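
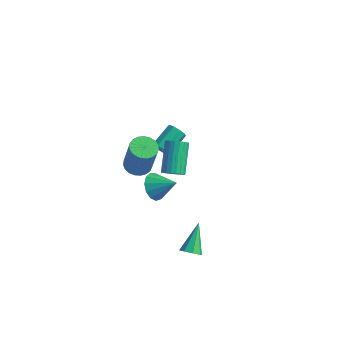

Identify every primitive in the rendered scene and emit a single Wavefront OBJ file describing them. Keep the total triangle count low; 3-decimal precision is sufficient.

v 1.509 -2.06 -3.751
v 1.802 -2.33 -3.33
v 1.171 -0.74 -2.669
v 2.061 -2.064 -3.574
v 1.996 -1.796 -3.922
v 1.645 -1.682 -4.169
v 1.215 -1.79 -4.172
v 0.956 -2.056 -3.928
v 1.021 -2.324 -3.58
v 1.372 -2.438 -3.333
v -2.542 1.63 -0.797
v -2.233 1.407 -0.4
v -2.069 2.686 0.193
v -2.378 2.91 -0.203
v -2.016 1.513 -0.689
v -1.852 2.792 -0.095
v -2.045 1.673 -1.027
v -1.88 2.953 -0.434
v -2.306 1.814 -1.258
v -2.142 3.094 -0.665
v -2.678 1.869 -1.273
v -2.514 3.148 -0.68
v -2.986 1.812 -1.066
v -2.822 3.091 -0.472
v -3.087 1.67 -0.732
v -2.923 2.949 -0.138
v -2.932 1.509 -0.429
v -2.768 2.789 0.165
v -2.595 1.405 -0.298
v -2.431 2.685 0.296
v -2.944 0.093 -0.899
v -2.437 -0.416 -1.075
v -1.929 -0.583 0.862
v -2.436 -0.073 1.039
v -2.275 -0.155 -1.095
v -1.767 -0.322 0.842
v -2.229 0.149 -1.081
v -1.721 -0.018 0.856
v -2.306 0.443 -1.036
v -1.798 0.276 0.902
v -2.494 0.677 -0.967
v -1.986 0.51 0.971
v -2.759 0.81 -0.886
v -2.251 0.643 1.052
v -3.057 0.819 -0.807
v -2.549 0.652 1.131
v -3.335 0.702 -0.744
v -2.827 0.536 1.194
v -3.545 0.481 -0.708
v -3.037 0.314 1.23
v -3.651 0.192 -0.705
v -3.143 0.026 1.233
v -3.635 -0.114 -0.735
v -3.127 -0.28 1.202
v -3.5 -0.384 -0.794
v -2.992 -0.55 1.144
v -3.268 -0.571 -0.871
v -2.76 -0.738 1.067
v -2.981 -0.644 -0.953
v -2.473 -0.81 0.985
v -2.687 -0.589 -1.025
v -2.179 -0.756 0.913
v 0.571 -2.167 2.573
v 1.116 -2.083 2.752
v 0.554 -0.828 3.867
v 0.009 -0.913 3.687
v 1.099 -1.927 2.569
v 0.537 -0.673 3.683
v 0.991 -1.813 2.386
v 0.429 -0.559 3.5
v 0.81 -1.761 2.235
v 0.248 -0.506 3.35
v 0.588 -1.778 2.143
v 0.026 -0.523 3.258
v 0.363 -1.863 2.125
v -0.199 -0.608 3.24
v 0.174 -2.001 2.185
v -0.388 -0.746 3.299
v 0.054 -2.167 2.311
v -0.509 -0.912 3.426
v 0.023 -2.333 2.483
v -0.54 -1.079 3.597
v 0.087 -2.471 2.67
v -0.476 -1.216 3.785
v 0.234 -2.556 2.841
v -0.328 -1.301 3.955
v 0.44 -2.574 2.965
v -0.122 -1.319 4.079
v 0.669 -2.522 3.021
v 0.107 -1.267 4.136
v 0.881 -2.408 3
v 0.318 -1.153 4.115
v 1.039 -2.253 2.905
v 0.477 -0.998 4.019
v -2.103 0.335 -2.578
v -1.621 0.195 -3.24
v -0.957 0.605 -1.802
v -1.724 0.651 -3.246
v -1.948 1.007 -3.04
v -2.221 1.149 -2.688
v -2.456 1.032 -2.301
v -2.579 0.695 -2.002
v -2.551 0.242 -1.886
v -2.38 -0.181 -1.99
v -2.121 -0.44 -2.281
v -1.857 -0.453 -2.666
v -1.67 -0.217 -3.024
f 2 1 4
f 2 4 3
f 4 1 5
f 4 5 3
f 5 1 6
f 5 6 3
f 6 1 7
f 6 7 3
f 7 1 8
f 7 8 3
f 8 1 9
f 8 9 3
f 9 1 10
f 9 10 3
f 10 1 2
f 10 2 3
f 12 11 15
f 12 15 13
f 13 15 16
f 13 16 14
f 15 11 17
f 15 17 16
f 16 17 18
f 16 18 14
f 17 11 19
f 17 19 18
f 18 19 20
f 18 20 14
f 19 11 21
f 19 21 20
f 20 21 22
f 20 22 14
f 21 11 23
f 21 23 22
f 22 23 24
f 22 24 14
f 23 11 25
f 23 25 24
f 24 25 26
f 24 26 14
f 25 11 27
f 25 27 26
f 26 27 28
f 26 28 14
f 27 11 29
f 27 29 28
f 28 29 30
f 28 30 14
f 29 11 12
f 29 12 30
f 30 12 13
f 30 13 14
f 32 31 35
f 32 35 33
f 33 35 36
f 33 36 34
f 35 31 37
f 35 37 36
f 36 37 38
f 36 38 34
f 37 31 39
f 37 39 38
f 38 39 40
f 38 40 34
f 39 31 41
f 39 41 40
f 40 41 42
f 40 42 34
f 41 31 43
f 41 43 42
f 42 43 44
f 42 44 34
f 43 31 45
f 43 45 44
f 44 45 46
f 44 46 34
f 45 31 47
f 45 47 46
f 46 47 48
f 46 48 34
f 47 31 49
f 47 49 48
f 48 49 50
f 48 50 34
f 49 31 51
f 49 51 50
f 50 51 52
f 50 52 34
f 51 31 53
f 51 53 52
f 52 53 54
f 52 54 34
f 53 31 55
f 53 55 54
f 54 55 56
f 54 56 34
f 55 31 57
f 55 57 56
f 56 57 58
f 56 58 34
f 57 31 59
f 57 59 58
f 58 59 60
f 58 60 34
f 59 31 61
f 59 61 60
f 60 61 62
f 60 62 34
f 61 31 32
f 61 32 62
f 62 32 33
f 62 33 34
f 64 63 67
f 64 67 65
f 65 67 68
f 65 68 66
f 67 63 69
f 67 69 68
f 68 69 70
f 68 70 66
f 69 63 71
f 69 71 70
f 70 71 72
f 70 72 66
f 71 63 73
f 71 73 72
f 72 73 74
f 72 74 66
f 73 63 75
f 73 75 74
f 74 75 76
f 74 76 66
f 75 63 77
f 75 77 76
f 76 77 78
f 76 78 66
f 77 63 79
f 77 79 78
f 78 79 80
f 78 80 66
f 79 63 81
f 79 81 80
f 80 81 82
f 80 82 66
f 81 63 83
f 81 83 82
f 82 83 84
f 82 84 66
f 83 63 85
f 83 85 84
f 84 85 86
f 84 86 66
f 85 63 87
f 85 87 86
f 86 87 88
f 86 88 66
f 87 63 89
f 87 89 88
f 88 89 90
f 88 90 66
f 89 63 91
f 89 91 90
f 90 91 92
f 90 92 66
f 91 63 93
f 91 93 92
f 92 93 94
f 92 94 66
f 93 63 64
f 93 64 94
f 94 64 65
f 94 65 66
f 96 95 98
f 96 98 97
f 98 95 99
f 98 99 97
f 99 95 100
f 99 100 97
f 100 95 101
f 100 101 97
f 101 95 102
f 101 102 97
f 102 95 103
f 102 103 97
f 103 95 104
f 103 104 97
f 104 95 105
f 104 105 97
f 105 95 106
f 105 106 97
f 106 95 107
f 106 107 97
f 107 95 96
f 107 96 97



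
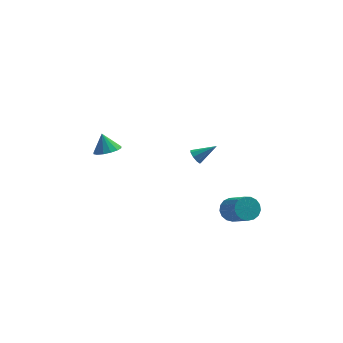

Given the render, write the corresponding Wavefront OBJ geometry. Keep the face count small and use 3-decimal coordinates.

v -3.527 2.043 -0.48
v -2.754 2.326 -0.38
v -3.833 2.497 0.6
v -2.965 2.646 -0.575
v -3.327 2.804 -0.743
v -3.743 2.758 -0.842
v -4.101 2.52 -0.843
v -4.305 2.155 -0.747
v -4.301 1.759 -0.579
v -4.09 1.44 -0.385
v -3.728 1.282 -0.216
v -3.312 1.328 -0.117
v -2.954 1.565 -0.116
v -2.75 1.931 -0.212
v 1.241 -3.897 3.573
v 1.522 -3.983 3.169
v 2.339 -3.743 4.307
v 1.457 -3.649 3.197
v 1.29 -3.431 3.401
v 1.1 -3.431 3.686
v 0.976 -3.649 3.918
v 0.976 -3.984 3.989
v 1.099 -4.278 3.865
v 1.289 -4.394 3.605
v 1.456 -4.278 3.331
v 3.375 -1.168 -3.122
v 4.096 -1.017 -3.405
v 4.847 -2.34 -2.202
v 4.125 -2.492 -1.918
v 4.06 -0.775 -3.117
v 4.811 -2.099 -1.913
v 3.866 -0.623 -2.829
v 4.617 -1.947 -1.626
v 3.56 -0.597 -2.609
v 4.311 -1.92 -1.406
v 3.212 -0.701 -2.506
v 3.962 -2.025 -1.303
v 2.9 -0.912 -2.544
v 3.651 -2.236 -1.341
v 2.698 -1.182 -2.715
v 3.448 -2.506 -1.511
v 2.65 -1.449 -2.978
v 3.401 -2.772 -1.775
v 2.769 -1.651 -3.275
v 3.519 -2.975 -2.072
v 3.026 -1.743 -3.536
v 3.776 -3.067 -2.333
v 3.363 -1.703 -3.703
v 4.114 -3.027 -2.5
v 3.703 -1.541 -3.736
v 4.453 -2.864 -2.533
v 3.967 -1.293 -3.629
v 4.718 -2.617 -2.425
f 2 1 4
f 2 4 3
f 4 1 5
f 4 5 3
f 5 1 6
f 5 6 3
f 6 1 7
f 6 7 3
f 7 1 8
f 7 8 3
f 8 1 9
f 8 9 3
f 9 1 10
f 9 10 3
f 10 1 11
f 10 11 3
f 11 1 12
f 11 12 3
f 12 1 13
f 12 13 3
f 13 1 14
f 13 14 3
f 14 1 2
f 14 2 3
f 16 15 18
f 16 18 17
f 18 15 19
f 18 19 17
f 19 15 20
f 19 20 17
f 20 15 21
f 20 21 17
f 21 15 22
f 21 22 17
f 22 15 23
f 22 23 17
f 23 15 24
f 23 24 17
f 24 15 25
f 24 25 17
f 25 15 16
f 25 16 17
f 27 26 30
f 27 30 28
f 28 30 31
f 28 31 29
f 30 26 32
f 30 32 31
f 31 32 33
f 31 33 29
f 32 26 34
f 32 34 33
f 33 34 35
f 33 35 29
f 34 26 36
f 34 36 35
f 35 36 37
f 35 37 29
f 36 26 38
f 36 38 37
f 37 38 39
f 37 39 29
f 38 26 40
f 38 40 39
f 39 40 41
f 39 41 29
f 40 26 42
f 40 42 41
f 41 42 43
f 41 43 29
f 42 26 44
f 42 44 43
f 43 44 45
f 43 45 29
f 44 26 46
f 44 46 45
f 45 46 47
f 45 47 29
f 46 26 48
f 46 48 47
f 47 48 49
f 47 49 29
f 48 26 50
f 48 50 49
f 49 50 51
f 49 51 29
f 50 26 52
f 50 52 51
f 51 52 53
f 51 53 29
f 52 26 27
f 52 27 53
f 53 27 28
f 53 28 29



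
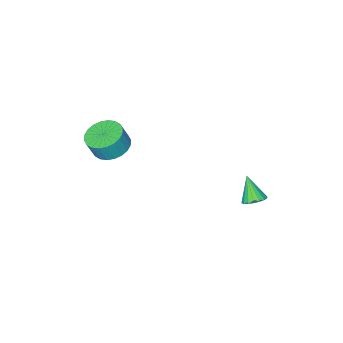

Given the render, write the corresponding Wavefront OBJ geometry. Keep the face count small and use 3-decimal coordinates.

v 3.602 -2.685 2.868
v 4.575 -2.834 2.476
v 5.011 -2.944 3.6
v 4.038 -2.795 3.992
v 4.568 -2.423 2.519
v 5.004 -2.533 3.643
v 4.413 -2.052 2.615
v 4.849 -2.161 3.739
v 4.135 -1.777 2.75
v 4.571 -1.886 3.873
v 3.776 -1.64 2.903
v 4.212 -1.75 4.026
v 3.39 -1.663 3.05
v 3.826 -1.772 4.174
v 3.037 -1.841 3.17
v 3.473 -1.95 4.293
v 2.769 -2.148 3.244
v 3.205 -2.257 4.367
v 2.629 -2.536 3.26
v 3.065 -2.646 4.384
v 2.636 -2.947 3.217
v 3.072 -3.057 4.341
v 2.791 -3.319 3.121
v 3.227 -3.428 4.245
v 3.069 -3.594 2.987
v 3.505 -3.703 4.11
v 3.428 -3.73 2.834
v 3.864 -3.84 3.957
v 3.814 -3.708 2.686
v 4.25 -3.817 3.81
v 4.167 -3.53 2.567
v 4.603 -3.639 3.69
v 4.435 -3.223 2.493
v 4.871 -3.332 3.616
v -3.028 1.047 -3.068
v -2.382 0.745 -3.169
v -3.212 0.193 -1.692
v -2.312 1.006 -2.997
v -2.384 1.276 -2.84
v -2.584 1.5 -2.727
v -2.871 1.635 -2.682
v -3.189 1.653 -2.714
v -3.476 1.551 -2.815
v -3.673 1.35 -2.967
v -3.743 1.088 -3.138
v -3.671 0.819 -3.296
v -3.472 0.594 -3.409
v -3.185 0.46 -3.454
v -2.866 0.442 -3.422
v -2.58 0.543 -3.321
f 2 1 5
f 2 5 3
f 3 5 6
f 3 6 4
f 5 1 7
f 5 7 6
f 6 7 8
f 6 8 4
f 7 1 9
f 7 9 8
f 8 9 10
f 8 10 4
f 9 1 11
f 9 11 10
f 10 11 12
f 10 12 4
f 11 1 13
f 11 13 12
f 12 13 14
f 12 14 4
f 13 1 15
f 13 15 14
f 14 15 16
f 14 16 4
f 15 1 17
f 15 17 16
f 16 17 18
f 16 18 4
f 17 1 19
f 17 19 18
f 18 19 20
f 18 20 4
f 19 1 21
f 19 21 20
f 20 21 22
f 20 22 4
f 21 1 23
f 21 23 22
f 22 23 24
f 22 24 4
f 23 1 25
f 23 25 24
f 24 25 26
f 24 26 4
f 25 1 27
f 25 27 26
f 26 27 28
f 26 28 4
f 27 1 29
f 27 29 28
f 28 29 30
f 28 30 4
f 29 1 31
f 29 31 30
f 30 31 32
f 30 32 4
f 31 1 33
f 31 33 32
f 32 33 34
f 32 34 4
f 33 1 2
f 33 2 34
f 34 2 3
f 34 3 4
f 36 35 38
f 36 38 37
f 38 35 39
f 38 39 37
f 39 35 40
f 39 40 37
f 40 35 41
f 40 41 37
f 41 35 42
f 41 42 37
f 42 35 43
f 42 43 37
f 43 35 44
f 43 44 37
f 44 35 45
f 44 45 37
f 45 35 46
f 45 46 37
f 46 35 47
f 46 47 37
f 47 35 48
f 47 48 37
f 48 35 49
f 48 49 37
f 49 35 50
f 49 50 37
f 50 35 36
f 50 36 37



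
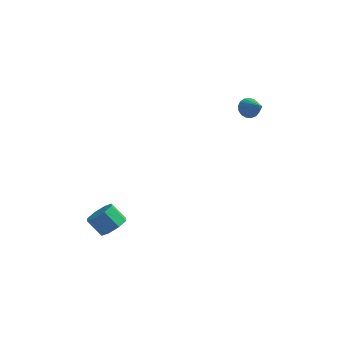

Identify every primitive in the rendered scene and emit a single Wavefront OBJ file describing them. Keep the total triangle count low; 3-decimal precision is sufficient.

v 2.626 0.306 3.668
v 2.955 0.321 3.227
v 3.434 -0.286 4.252
v 3.018 0.539 3.361
v 2.991 0.704 3.564
v 2.881 0.777 3.792
v 2.712 0.743 3.991
v 2.524 0.608 4.116
v 2.358 0.405 4.138
v 2.254 0.179 4.053
v 2.235 -0.018 3.88
v 2.306 -0.141 3.658
v 2.449 -0.161 3.438
v 2.634 -0.075 3.271
v 2.816 0.1 3.195
v -1.991 -3.928 -2.558
v -1.557 -4.362 -2.181
v -2.235 -4.367 -1.406
v -2.669 -3.932 -1.782
v -1.454 -3.829 -2.088
v -2.132 -3.833 -1.313
v -1.666 -3.353 -2.27
v -2.344 -3.358 -1.494
v -2.068 -3.214 -2.62
v -2.746 -3.219 -1.845
v -2.425 -3.493 -2.934
v -3.103 -3.498 -2.159
v -2.528 -4.027 -3.027
v -3.206 -4.031 -2.252
v -2.316 -4.502 -2.846
v -2.994 -4.507 -2.07
v -1.914 -4.641 -2.495
v -2.592 -4.646 -1.72
f 2 1 4
f 2 4 3
f 4 1 5
f 4 5 3
f 5 1 6
f 5 6 3
f 6 1 7
f 6 7 3
f 7 1 8
f 7 8 3
f 8 1 9
f 8 9 3
f 9 1 10
f 9 10 3
f 10 1 11
f 10 11 3
f 11 1 12
f 11 12 3
f 12 1 13
f 12 13 3
f 13 1 14
f 13 14 3
f 14 1 15
f 14 15 3
f 15 1 2
f 15 2 3
f 17 16 20
f 17 20 18
f 18 20 21
f 18 21 19
f 20 16 22
f 20 22 21
f 21 22 23
f 21 23 19
f 22 16 24
f 22 24 23
f 23 24 25
f 23 25 19
f 24 16 26
f 24 26 25
f 25 26 27
f 25 27 19
f 26 16 28
f 26 28 27
f 27 28 29
f 27 29 19
f 28 16 30
f 28 30 29
f 29 30 31
f 29 31 19
f 30 16 32
f 30 32 31
f 31 32 33
f 31 33 19
f 32 16 17
f 32 17 33
f 33 17 18
f 33 18 19



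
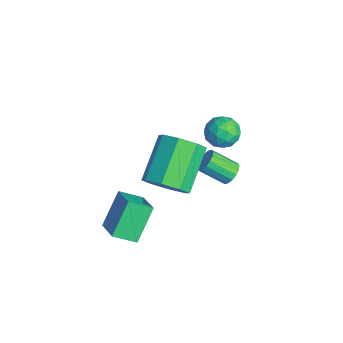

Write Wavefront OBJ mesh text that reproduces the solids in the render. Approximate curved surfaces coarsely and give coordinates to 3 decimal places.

v -0.145 -2.418 1.226
v 1.091 -2.369 1.84
v 0.082 -1.459 0.694
v 1.317 -1.41 1.307
v 0.543 -3.31 -0.087
v 1.778 -3.261 0.526
v 0.769 -2.351 -0.62
v 2.005 -2.302 -0.006
v 1.499 -0.972 2.825
v 2.112 -0.183 2.769
v 0.753 0.96 3.999
v 0.141 0.172 4.055
v 1.594 -0.193 2.206
v 0.236 0.951 3.435
v 1.021 -0.658 2.005
v -0.338 0.485 3.235
v 0.728 -1.307 2.285
v -0.631 -0.164 3.515
v 0.887 -1.76 2.881
v -0.472 -0.617 4.111
v 1.404 -1.751 3.445
v 0.046 -0.607 4.674
v 1.978 -1.285 3.645
v 0.619 -0.142 4.875
v 2.271 -0.636 3.365
v 0.912 0.507 4.595
v -2.038 3.405 1.427
v -1.475 2.961 1.826
v -2.785 2.319 1.274
v -2.222 1.875 1.673
v -2.667 2.434 2.077
v -2.205 3.105 2.172
v -2.055 2.175 0.928
v -1.593 2.846 1.023
v -1.486 2.201 1.518
v -1.864 2.361 2.228
v -2.396 2.919 0.872
v -2.774 3.079 1.582
v -1.691 3.278 1.64
v -2.569 2.002 1.46
v -2.83 2.33 1.697
v -2.5 2.069 1.932
v -2.12 3.363 1.844
v -1.789 3.102 2.078
v -2.489 2.792 2.225
v -2.471 2.178 1.022
v -2.14 1.917 1.256
v -1.76 3.211 1.168
v -1.43 2.95 1.403
v -1.771 2.488 0.875
v -1.366 2.571 1.693
v -1.806 1.933 1.603
v -1.708 2.109 1.165
v -1.436 2.503 1.221
v -1.589 2.664 2.111
v -2.028 2.026 2.021
v -2.289 2.355 2.258
v -2.017 2.749 2.314
v -1.595 2.218 1.929
v -2.232 3.254 1.079
v -2.671 2.616 0.989
v -2.243 2.531 0.786
v -1.971 2.925 0.842
v -2.454 3.347 1.497
v -2.894 2.709 1.407
v -2.824 2.777 1.879
v -2.552 3.171 1.935
v -2.665 3.062 1.171
v -1.354 2.792 -0.661
v -1.059 2.407 -0.96
v -1.552 1.423 -0.178
v -1.846 1.808 0.121
v -0.878 2.489 -0.743
v -1.37 1.505 0.039
v -0.824 2.653 -0.503
v -1.317 1.669 0.279
v -0.912 2.854 -0.306
v -1.405 1.869 0.476
v -1.119 3.038 -0.204
v -1.611 2.054 0.578
v -1.388 3.156 -0.224
v -1.881 2.172 0.558
v -1.648 3.177 -0.362
v -2.141 2.193 0.42
v -1.83 3.095 -0.579
v -2.322 2.111 0.203
v -1.883 2.931 -0.819
v -2.376 1.947 -0.037
v -1.795 2.731 -1.016
v -2.288 1.746 -0.234
v -1.589 2.546 -1.118
v -2.081 1.562 -0.336
v -1.319 2.428 -1.098
v -1.812 1.444 -0.316
f 2 4 1
f 5 2 1
f 1 4 3
f 3 5 1
f 2 8 4
f 6 2 5
f 6 8 2
f 4 8 3
f 7 5 3
f 3 8 7
f 7 6 5
f 8 6 7
f 10 9 13
f 10 13 11
f 11 13 14
f 11 14 12
f 13 9 15
f 13 15 14
f 14 15 16
f 14 16 12
f 15 9 17
f 15 17 16
f 16 17 18
f 16 18 12
f 17 9 19
f 17 19 18
f 18 19 20
f 18 20 12
f 19 9 21
f 19 21 20
f 20 21 22
f 20 22 12
f 21 9 23
f 21 23 22
f 22 23 24
f 22 24 12
f 23 9 25
f 23 25 24
f 24 25 26
f 24 26 12
f 25 9 10
f 25 10 26
f 26 10 11
f 26 11 12
f 27 64 43
f 64 38 67
f 43 67 32
f 64 67 43
f 27 43 39
f 43 32 44
f 39 44 28
f 43 44 39
f 27 39 48
f 39 28 49
f 48 49 34
f 39 49 48
f 27 48 60
f 48 34 63
f 60 63 37
f 48 63 60
f 27 60 64
f 60 37 68
f 64 68 38
f 60 68 64
f 28 44 55
f 44 32 58
f 55 58 36
f 44 58 55
f 32 67 45
f 67 38 66
f 45 66 31
f 67 66 45
f 38 68 65
f 68 37 61
f 65 61 29
f 68 61 65
f 37 63 62
f 63 34 50
f 62 50 33
f 63 50 62
f 34 49 54
f 49 28 51
f 54 51 35
f 49 51 54
f 30 56 42
f 56 36 57
f 42 57 31
f 56 57 42
f 30 42 40
f 42 31 41
f 40 41 29
f 42 41 40
f 30 40 47
f 40 29 46
f 47 46 33
f 40 46 47
f 30 47 52
f 47 33 53
f 52 53 35
f 47 53 52
f 30 52 56
f 52 35 59
f 56 59 36
f 52 59 56
f 31 57 45
f 57 36 58
f 45 58 32
f 57 58 45
f 29 41 65
f 41 31 66
f 65 66 38
f 41 66 65
f 33 46 62
f 46 29 61
f 62 61 37
f 46 61 62
f 35 53 54
f 53 33 50
f 54 50 34
f 53 50 54
f 36 59 55
f 59 35 51
f 55 51 28
f 59 51 55
f 70 69 73
f 70 73 71
f 71 73 74
f 71 74 72
f 73 69 75
f 73 75 74
f 74 75 76
f 74 76 72
f 75 69 77
f 75 77 76
f 76 77 78
f 76 78 72
f 77 69 79
f 77 79 78
f 78 79 80
f 78 80 72
f 79 69 81
f 79 81 80
f 80 81 82
f 80 82 72
f 81 69 83
f 81 83 82
f 82 83 84
f 82 84 72
f 83 69 85
f 83 85 84
f 84 85 86
f 84 86 72
f 85 69 87
f 85 87 86
f 86 87 88
f 86 88 72
f 87 69 89
f 87 89 88
f 88 89 90
f 88 90 72
f 89 69 91
f 89 91 90
f 90 91 92
f 90 92 72
f 91 69 93
f 91 93 92
f 92 93 94
f 92 94 72
f 93 69 70
f 93 70 94
f 94 70 71
f 94 71 72



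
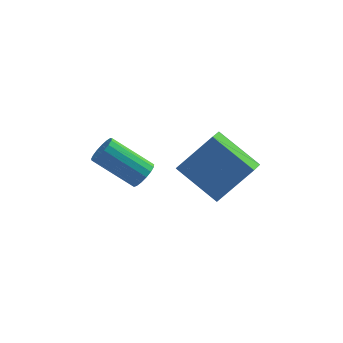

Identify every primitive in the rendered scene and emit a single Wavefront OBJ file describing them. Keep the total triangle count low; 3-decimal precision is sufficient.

v -2.946 -2.713 -2.691
v -2.666 -3 -2.219
v -4.234 -2.615 -1.056
v -4.514 -2.327 -1.529
v -2.578 -2.718 -2.193
v -4.146 -2.333 -1.03
v -2.573 -2.435 -2.281
v -4.141 -2.049 -1.118
v -2.654 -2.215 -2.463
v -4.223 -1.83 -1.3
v -2.802 -2.11 -2.698
v -4.371 -1.724 -1.535
v -2.983 -2.142 -2.931
v -4.551 -1.757 -1.768
v -3.155 -2.305 -3.109
v -4.724 -1.92 -1.946
v -3.28 -2.562 -3.192
v -4.848 -2.176 -2.029
v -3.328 -2.853 -3.16
v -4.896 -2.467 -1.997
v -3.288 -3.112 -3.02
v -4.856 -2.726 -1.857
v -3.17 -3.28 -2.806
v -4.738 -2.894 -1.643
v -3.001 -3.317 -2.565
v -4.569 -2.932 -1.402
v -2.819 -3.217 -2.353
v -4.387 -2.831 -1.19
v -0.232 -2.849 -4.046
v -1.788 -1.909 -2.936
v -0.003 -2.086 -4.37
v -1.56 -1.147 -3.261
v 1.12 -2.553 -2.399
v -0.437 -1.614 -1.29
v 1.348 -1.791 -2.724
v -0.208 -0.851 -1.614
f 2 1 5
f 2 5 3
f 3 5 6
f 3 6 4
f 5 1 7
f 5 7 6
f 6 7 8
f 6 8 4
f 7 1 9
f 7 9 8
f 8 9 10
f 8 10 4
f 9 1 11
f 9 11 10
f 10 11 12
f 10 12 4
f 11 1 13
f 11 13 12
f 12 13 14
f 12 14 4
f 13 1 15
f 13 15 14
f 14 15 16
f 14 16 4
f 15 1 17
f 15 17 16
f 16 17 18
f 16 18 4
f 17 1 19
f 17 19 18
f 18 19 20
f 18 20 4
f 19 1 21
f 19 21 20
f 20 21 22
f 20 22 4
f 21 1 23
f 21 23 22
f 22 23 24
f 22 24 4
f 23 1 25
f 23 25 24
f 24 25 26
f 24 26 4
f 25 1 27
f 25 27 26
f 26 27 28
f 26 28 4
f 27 1 2
f 27 2 28
f 28 2 3
f 28 3 4
f 30 32 29
f 33 30 29
f 29 32 31
f 31 33 29
f 30 36 32
f 34 30 33
f 34 36 30
f 32 36 31
f 35 33 31
f 31 36 35
f 35 34 33
f 36 34 35



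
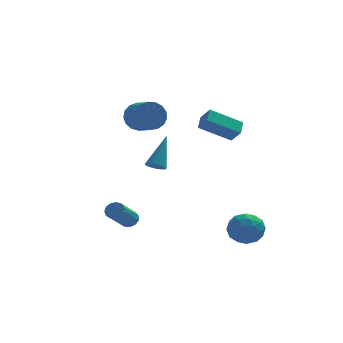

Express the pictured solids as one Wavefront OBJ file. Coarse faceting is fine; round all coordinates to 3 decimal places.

v 3.303 -1.83 -3.215
v 3.817 -2.162 -4.005
v 2.383 -3.158 -3.255
v 2.897 -3.49 -4.045
v 3.334 -3.444 -3.148
v 3.903 -2.623 -3.123
v 2.297 -2.697 -4.137
v 2.866 -1.876 -4.112
v 3.195 -2.698 -4.575
v 3.836 -3.16 -3.964
v 2.364 -2.16 -3.296
v 3.005 -2.622 -2.685
v 3.641 -1.879 -3.607
v 2.559 -3.441 -3.653
v 2.817 -3.414 -3.126
v 3.118 -3.609 -3.59
v 3.691 -2.15 -3.089
v 3.993 -2.346 -3.553
v 3.71 -3.099 -3.049
v 2.207 -2.974 -3.707
v 2.509 -3.17 -4.171
v 3.082 -1.711 -3.67
v 3.383 -1.906 -4.134
v 2.49 -2.221 -4.211
v 3.577 -2.389 -4.406
v 3.036 -3.17 -4.429
v 2.684 -2.704 -4.483
v 3.018 -2.221 -4.469
v 3.954 -2.661 -4.047
v 3.413 -3.442 -4.07
v 3.67 -3.415 -3.543
v 4.004 -2.932 -3.528
v 3.588 -2.976 -4.381
v 2.787 -1.878 -3.19
v 2.246 -2.659 -3.213
v 2.196 -2.388 -3.732
v 2.53 -1.905 -3.717
v 3.164 -2.15 -2.831
v 2.623 -2.931 -2.854
v 3.182 -3.099 -2.791
v 3.516 -2.616 -2.777
v 2.612 -2.344 -2.879
v -1.301 3.412 1.941
v -1.016 3.82 2.714
v -0.573 2.756 3.113
v -0.859 2.348 2.339
v -1.425 3.686 2.81
v -0.982 2.622 3.209
v -1.805 3.49 2.707
v -1.362 2.425 3.105
v -2.07 3.275 2.428
v -1.627 2.21 2.827
v -2.158 3.092 2.038
v -1.716 2.027 2.436
v -2.051 2.982 1.625
v -1.608 1.918 2.023
v -1.772 2.971 1.285
v -1.329 1.906 1.683
v -1.385 3.061 1.095
v -0.942 1.996 1.493
v -0.979 3.231 1.098
v -0.536 2.167 1.497
v -0.647 3.443 1.295
v -0.204 2.379 1.694
v -0.465 3.648 1.64
v -0.022 2.583 2.038
v -0.474 3.799 2.054
v -0.031 2.734 2.452
v -0.673 3.861 2.441
v -0.23 2.796 2.84
v 1.007 -0.987 2.589
v 1.242 -0.239 3.009
v 2.639 -0.975 1.655
v 2.874 -0.226 2.075
v 1.386 -1.474 3.245
v 1.621 -0.725 3.665
v 3.018 -1.461 2.311
v 3.253 -0.713 2.731
v -2.505 -2.169 -2.854
v -2.068 -2.449 -2.844
v -2.877 -3.672 -1.716
v -3.315 -3.391 -1.726
v -2.048 -2.258 -2.623
v -2.857 -3.481 -1.495
v -2.174 -2.038 -2.475
v -2.983 -3.261 -1.347
v -2.405 -1.86 -2.447
v -3.214 -3.083 -1.32
v -2.668 -1.78 -2.549
v -3.477 -3.003 -1.421
v -2.879 -1.823 -2.747
v -3.688 -3.046 -1.619
v -2.972 -1.976 -2.98
v -3.781 -3.199 -1.852
v -2.916 -2.19 -3.172
v -3.726 -3.413 -2.044
v -2.731 -2.397 -3.263
v -3.54 -3.62 -2.135
v -2.473 -2.532 -3.225
v -3.282 -3.755 -2.097
v -2.226 -2.551 -3.068
v -3.035 -3.774 -1.941
v -0.529 3.159 -1.48
v -0.154 3.427 -1.815
v 0.189 4.281 0.22
v -0.358 3.577 -1.828
v -0.597 3.644 -1.772
v -0.821 3.614 -1.658
v -0.988 3.495 -1.508
v -1.064 3.309 -1.354
v -1.033 3.093 -1.224
v -0.903 2.89 -1.145
v -0.699 2.74 -1.132
v -0.461 2.674 -1.189
v -0.236 2.703 -1.303
v -0.069 2.822 -1.452
v 0.006 3.009 -1.607
v -0.024 3.224 -1.736
f 1 38 17
f 38 12 41
f 17 41 6
f 38 41 17
f 1 17 13
f 17 6 18
f 13 18 2
f 17 18 13
f 1 13 22
f 13 2 23
f 22 23 8
f 13 23 22
f 1 22 34
f 22 8 37
f 34 37 11
f 22 37 34
f 1 34 38
f 34 11 42
f 38 42 12
f 34 42 38
f 2 18 29
f 18 6 32
f 29 32 10
f 18 32 29
f 6 41 19
f 41 12 40
f 19 40 5
f 41 40 19
f 12 42 39
f 42 11 35
f 39 35 3
f 42 35 39
f 11 37 36
f 37 8 24
f 36 24 7
f 37 24 36
f 8 23 28
f 23 2 25
f 28 25 9
f 23 25 28
f 4 30 16
f 30 10 31
f 16 31 5
f 30 31 16
f 4 16 14
f 16 5 15
f 14 15 3
f 16 15 14
f 4 14 21
f 14 3 20
f 21 20 7
f 14 20 21
f 4 21 26
f 21 7 27
f 26 27 9
f 21 27 26
f 4 26 30
f 26 9 33
f 30 33 10
f 26 33 30
f 5 31 19
f 31 10 32
f 19 32 6
f 31 32 19
f 3 15 39
f 15 5 40
f 39 40 12
f 15 40 39
f 7 20 36
f 20 3 35
f 36 35 11
f 20 35 36
f 9 27 28
f 27 7 24
f 28 24 8
f 27 24 28
f 10 33 29
f 33 9 25
f 29 25 2
f 33 25 29
f 44 43 47
f 44 47 45
f 45 47 48
f 45 48 46
f 47 43 49
f 47 49 48
f 48 49 50
f 48 50 46
f 49 43 51
f 49 51 50
f 50 51 52
f 50 52 46
f 51 43 53
f 51 53 52
f 52 53 54
f 52 54 46
f 53 43 55
f 53 55 54
f 54 55 56
f 54 56 46
f 55 43 57
f 55 57 56
f 56 57 58
f 56 58 46
f 57 43 59
f 57 59 58
f 58 59 60
f 58 60 46
f 59 43 61
f 59 61 60
f 60 61 62
f 60 62 46
f 61 43 63
f 61 63 62
f 62 63 64
f 62 64 46
f 63 43 65
f 63 65 64
f 64 65 66
f 64 66 46
f 65 43 67
f 65 67 66
f 66 67 68
f 66 68 46
f 67 43 69
f 67 69 68
f 68 69 70
f 68 70 46
f 69 43 44
f 69 44 70
f 70 44 45
f 70 45 46
f 72 74 71
f 75 72 71
f 71 74 73
f 73 75 71
f 72 78 74
f 76 72 75
f 76 78 72
f 74 78 73
f 77 75 73
f 73 78 77
f 77 76 75
f 78 76 77
f 80 79 83
f 80 83 81
f 81 83 84
f 81 84 82
f 83 79 85
f 83 85 84
f 84 85 86
f 84 86 82
f 85 79 87
f 85 87 86
f 86 87 88
f 86 88 82
f 87 79 89
f 87 89 88
f 88 89 90
f 88 90 82
f 89 79 91
f 89 91 90
f 90 91 92
f 90 92 82
f 91 79 93
f 91 93 92
f 92 93 94
f 92 94 82
f 93 79 95
f 93 95 94
f 94 95 96
f 94 96 82
f 95 79 97
f 95 97 96
f 96 97 98
f 96 98 82
f 97 79 99
f 97 99 98
f 98 99 100
f 98 100 82
f 99 79 101
f 99 101 100
f 100 101 102
f 100 102 82
f 101 79 80
f 101 80 102
f 102 80 81
f 102 81 82
f 104 103 106
f 104 106 105
f 106 103 107
f 106 107 105
f 107 103 108
f 107 108 105
f 108 103 109
f 108 109 105
f 109 103 110
f 109 110 105
f 110 103 111
f 110 111 105
f 111 103 112
f 111 112 105
f 112 103 113
f 112 113 105
f 113 103 114
f 113 114 105
f 114 103 115
f 114 115 105
f 115 103 116
f 115 116 105
f 116 103 117
f 116 117 105
f 117 103 118
f 117 118 105
f 118 103 104
f 118 104 105



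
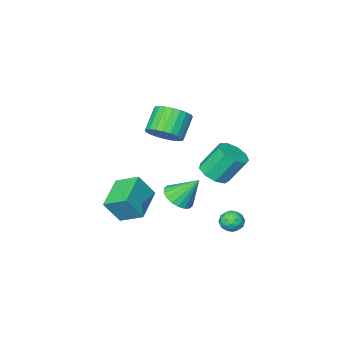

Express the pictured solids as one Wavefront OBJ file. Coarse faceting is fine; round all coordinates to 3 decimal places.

v 1.237 -3.06 -3.878
v -0.359 -4.281 -3.203
v 0.587 -1.831 -3.191
v -1.009 -3.052 -2.517
v 2.069 -3.388 -2.503
v 0.473 -4.609 -1.829
v 1.419 -2.159 -1.817
v -0.177 -3.38 -1.142
v -0.761 -1.838 2.566
v -0.295 -1.227 3.281
v -1.293 -1.811 4.43
v -1.759 -2.422 3.714
v -0.593 -0.98 3.148
v -1.591 -1.564 4.296
v -0.917 -0.864 2.925
v -1.915 -1.448 4.074
v -1.217 -0.896 2.648
v -2.215 -1.48 3.797
v -1.448 -1.071 2.359
v -2.446 -1.655 3.507
v -1.574 -1.363 2.1
v -2.572 -1.947 3.249
v -1.576 -1.728 1.913
v -2.574 -2.312 3.062
v -1.454 -2.109 1.825
v -2.453 -2.693 2.974
v -1.227 -2.449 1.85
v -2.225 -3.033 2.999
v -0.929 -2.696 1.984
v -1.927 -3.28 3.132
v -0.605 -2.812 2.206
v -1.603 -3.396 3.355
v -0.305 -2.78 2.483
v -1.303 -3.364 3.632
v -0.074 -2.605 2.773
v -1.072 -3.189 3.921
v 0.052 -2.313 3.031
v -0.946 -2.897 4.18
v 0.054 -1.948 3.218
v -0.944 -2.532 4.367
v -0.067 -1.567 3.306
v -1.066 -2.151 4.455
v -4.012 0.743 -3.501
v -3.495 0.985 -3.037
v -3.165 0.355 -4.243
v -2.648 0.597 -3.779
v -3.068 0.022 -3.594
v -3.592 0.262 -3.135
v -3.068 1.078 -4.145
v -3.592 1.318 -3.686
v -2.911 1.192 -3.435
v -2.911 0.54 -3.094
v -3.749 0.8 -4.186
v -3.749 0.148 -3.845
v -3.828 0.898 -3.204
v -2.832 0.442 -4.076
v -3.079 0.104 -3.967
v -2.775 0.247 -3.695
v -3.885 0.473 -3.261
v -3.581 0.615 -2.989
v -3.33 0.049 -3.316
v -3.079 0.725 -4.291
v -2.775 0.867 -4.019
v -3.885 1.093 -3.585
v -3.581 1.236 -3.313
v -3.33 1.291 -3.964
v -3.181 1.162 -3.165
v -2.683 0.934 -3.601
v -2.93 1.217 -3.816
v -3.238 1.358 -3.547
v -3.181 0.779 -2.965
v -2.683 0.551 -3.401
v -2.93 0.213 -3.292
v -3.238 0.354 -3.022
v -2.838 0.9 -3.199
v -3.977 0.789 -3.879
v -3.479 0.561 -4.315
v -3.422 0.986 -4.258
v -3.73 1.127 -3.988
v -3.977 0.406 -3.679
v -3.479 0.178 -4.115
v -3.422 -0.018 -3.733
v -3.73 0.123 -3.464
v -3.822 0.44 -4.081
v -0.99 -0.879 -1.727
v -0.434 -0.111 -1.878
v -1.73 -0.061 -0.293
v -0.783 -0.023 -2.109
v -1.172 -0.104 -2.264
v -1.526 -0.339 -2.312
v -1.774 -0.68 -2.245
v -1.866 -1.062 -2.075
v -1.785 -1.406 -1.837
v -1.546 -1.647 -1.576
v -1.197 -1.735 -1.346
v -0.807 -1.654 -1.191
v -0.454 -1.42 -1.143
v -0.206 -1.078 -1.21
v -0.114 -0.697 -1.38
v -0.195 -0.352 -1.618
v -3.145 -0.688 -0.546
v -2.299 -0.332 -0.265
v -3.088 0.304 1.307
v -3.935 -0.052 1.026
v -2.628 0.118 -0.612
v -3.417 0.754 0.96
v -3.199 0.191 -0.928
v -3.988 0.827 0.644
v -3.745 -0.147 -1.065
v -4.534 0.488 0.506
v -4.01 -0.738 -0.96
v -4.799 -0.103 0.612
v -3.871 -1.306 -0.66
v -4.66 -0.67 0.912
v -3.392 -1.584 -0.307
v -4.181 -0.949 1.264
v -2.798 -1.443 -0.066
v -3.587 -0.808 1.506
v -2.366 -0.949 -0.049
v -3.155 -0.313 1.522
f 2 4 1
f 5 2 1
f 1 4 3
f 3 5 1
f 2 8 4
f 6 2 5
f 6 8 2
f 4 8 3
f 7 5 3
f 3 8 7
f 7 6 5
f 8 6 7
f 10 9 13
f 10 13 11
f 11 13 14
f 11 14 12
f 13 9 15
f 13 15 14
f 14 15 16
f 14 16 12
f 15 9 17
f 15 17 16
f 16 17 18
f 16 18 12
f 17 9 19
f 17 19 18
f 18 19 20
f 18 20 12
f 19 9 21
f 19 21 20
f 20 21 22
f 20 22 12
f 21 9 23
f 21 23 22
f 22 23 24
f 22 24 12
f 23 9 25
f 23 25 24
f 24 25 26
f 24 26 12
f 25 9 27
f 25 27 26
f 26 27 28
f 26 28 12
f 27 9 29
f 27 29 28
f 28 29 30
f 28 30 12
f 29 9 31
f 29 31 30
f 30 31 32
f 30 32 12
f 31 9 33
f 31 33 32
f 32 33 34
f 32 34 12
f 33 9 35
f 33 35 34
f 34 35 36
f 34 36 12
f 35 9 37
f 35 37 36
f 36 37 38
f 36 38 12
f 37 9 39
f 37 39 38
f 38 39 40
f 38 40 12
f 39 9 41
f 39 41 40
f 40 41 42
f 40 42 12
f 41 9 10
f 41 10 42
f 42 10 11
f 42 11 12
f 43 80 59
f 80 54 83
f 59 83 48
f 80 83 59
f 43 59 55
f 59 48 60
f 55 60 44
f 59 60 55
f 43 55 64
f 55 44 65
f 64 65 50
f 55 65 64
f 43 64 76
f 64 50 79
f 76 79 53
f 64 79 76
f 43 76 80
f 76 53 84
f 80 84 54
f 76 84 80
f 44 60 71
f 60 48 74
f 71 74 52
f 60 74 71
f 48 83 61
f 83 54 82
f 61 82 47
f 83 82 61
f 54 84 81
f 84 53 77
f 81 77 45
f 84 77 81
f 53 79 78
f 79 50 66
f 78 66 49
f 79 66 78
f 50 65 70
f 65 44 67
f 70 67 51
f 65 67 70
f 46 72 58
f 72 52 73
f 58 73 47
f 72 73 58
f 46 58 56
f 58 47 57
f 56 57 45
f 58 57 56
f 46 56 63
f 56 45 62
f 63 62 49
f 56 62 63
f 46 63 68
f 63 49 69
f 68 69 51
f 63 69 68
f 46 68 72
f 68 51 75
f 72 75 52
f 68 75 72
f 47 73 61
f 73 52 74
f 61 74 48
f 73 74 61
f 45 57 81
f 57 47 82
f 81 82 54
f 57 82 81
f 49 62 78
f 62 45 77
f 78 77 53
f 62 77 78
f 51 69 70
f 69 49 66
f 70 66 50
f 69 66 70
f 52 75 71
f 75 51 67
f 71 67 44
f 75 67 71
f 86 85 88
f 86 88 87
f 88 85 89
f 88 89 87
f 89 85 90
f 89 90 87
f 90 85 91
f 90 91 87
f 91 85 92
f 91 92 87
f 92 85 93
f 92 93 87
f 93 85 94
f 93 94 87
f 94 85 95
f 94 95 87
f 95 85 96
f 95 96 87
f 96 85 97
f 96 97 87
f 97 85 98
f 97 98 87
f 98 85 99
f 98 99 87
f 99 85 100
f 99 100 87
f 100 85 86
f 100 86 87
f 102 101 105
f 102 105 103
f 103 105 106
f 103 106 104
f 105 101 107
f 105 107 106
f 106 107 108
f 106 108 104
f 107 101 109
f 107 109 108
f 108 109 110
f 108 110 104
f 109 101 111
f 109 111 110
f 110 111 112
f 110 112 104
f 111 101 113
f 111 113 112
f 112 113 114
f 112 114 104
f 113 101 115
f 113 115 114
f 114 115 116
f 114 116 104
f 115 101 117
f 115 117 116
f 116 117 118
f 116 118 104
f 117 101 119
f 117 119 118
f 118 119 120
f 118 120 104
f 119 101 102
f 119 102 120
f 120 102 103
f 120 103 104



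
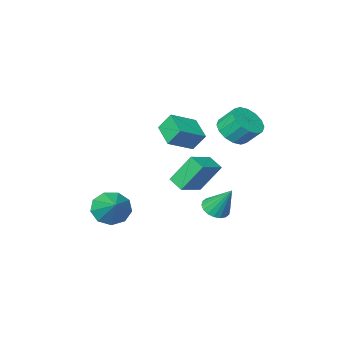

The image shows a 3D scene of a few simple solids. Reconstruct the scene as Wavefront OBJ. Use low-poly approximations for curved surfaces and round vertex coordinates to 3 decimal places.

v -2.434 -3.287 -1.075
v -0.997 -2.766 -0.48
v -2.581 -2.418 -1.48
v -1.145 -1.897 -0.885
v -1.555 -3.883 -2.675
v -0.119 -3.362 -2.08
v -1.703 -3.014 -3.08
v -0.266 -2.493 -2.485
v -1.667 -1.498 -3.703
v -0.976 -1.147 -3.787
v -1.973 -0.522 -2.137
v -1.192 -0.937 -3.96
v -1.501 -0.838 -4.083
v -1.844 -0.87 -4.129
v -2.151 -1.027 -4.092
v -2.363 -1.277 -3.977
v -2.437 -1.571 -3.808
v -2.358 -1.85 -3.618
v -2.143 -2.06 -3.445
v -1.833 -2.159 -3.322
v -1.491 -2.127 -3.276
v -1.183 -1.97 -3.313
v -0.972 -1.72 -3.428
v -0.898 -1.426 -3.597
v -0.007 0.192 2.341
v -0.27 -1.138 2.853
v 1.385 0.179 3.023
v 1.122 -1.151 3.535
v 0.438 -0.249 1.425
v 0.175 -1.579 1.937
v 1.83 -0.262 2.107
v 1.567 -1.592 2.619
v 3.66 -2.537 -2.77
v 4.484 -2.406 -3.374
v 4.16 -1.163 -1.79
v 3.942 -2.031 -3.622
v 3.268 -1.893 -3.472
v 2.777 -2.056 -2.993
v 2.699 -2.444 -2.41
v 3.071 -2.875 -1.996
v 3.719 -3.148 -1.943
v 4.338 -3.135 -2.278
v 4.641 -2.842 -2.843
v -2.106 -0.743 1.819
v -1.323 -0.951 2.371
v -1.791 -0.264 3.292
v -2.574 -0.057 2.741
v -1.199 -0.528 2.12
v -1.666 0.158 3.041
v -1.317 -0.163 1.788
v -1.784 0.523 2.709
v -1.647 0.046 1.464
v -2.114 0.733 2.385
v -2.1 0.044 1.236
v -2.567 0.731 2.157
v -2.555 -0.169 1.164
v -3.022 0.518 2.085
v -2.889 -0.536 1.268
v -3.357 0.151 2.189
v -3.014 -0.958 1.519
v -3.481 -0.272 2.44
v -2.896 -1.323 1.851
v -3.363 -0.637 2.772
v -2.566 -1.533 2.175
v -3.033 -0.846 3.096
v -2.113 -1.531 2.403
v -2.58 -0.844 3.324
v -1.658 -1.318 2.475
v -2.125 -0.631 3.396
f 2 4 1
f 5 2 1
f 1 4 3
f 3 5 1
f 2 8 4
f 6 2 5
f 6 8 2
f 4 8 3
f 7 5 3
f 3 8 7
f 7 6 5
f 8 6 7
f 10 9 12
f 10 12 11
f 12 9 13
f 12 13 11
f 13 9 14
f 13 14 11
f 14 9 15
f 14 15 11
f 15 9 16
f 15 16 11
f 16 9 17
f 16 17 11
f 17 9 18
f 17 18 11
f 18 9 19
f 18 19 11
f 19 9 20
f 19 20 11
f 20 9 21
f 20 21 11
f 21 9 22
f 21 22 11
f 22 9 23
f 22 23 11
f 23 9 24
f 23 24 11
f 24 9 10
f 24 10 11
f 26 28 25
f 29 26 25
f 25 28 27
f 27 29 25
f 26 32 28
f 30 26 29
f 30 32 26
f 28 32 27
f 31 29 27
f 27 32 31
f 31 30 29
f 32 30 31
f 34 33 36
f 34 36 35
f 36 33 37
f 36 37 35
f 37 33 38
f 37 38 35
f 38 33 39
f 38 39 35
f 39 33 40
f 39 40 35
f 40 33 41
f 40 41 35
f 41 33 42
f 41 42 35
f 42 33 43
f 42 43 35
f 43 33 34
f 43 34 35
f 45 44 48
f 45 48 46
f 46 48 49
f 46 49 47
f 48 44 50
f 48 50 49
f 49 50 51
f 49 51 47
f 50 44 52
f 50 52 51
f 51 52 53
f 51 53 47
f 52 44 54
f 52 54 53
f 53 54 55
f 53 55 47
f 54 44 56
f 54 56 55
f 55 56 57
f 55 57 47
f 56 44 58
f 56 58 57
f 57 58 59
f 57 59 47
f 58 44 60
f 58 60 59
f 59 60 61
f 59 61 47
f 60 44 62
f 60 62 61
f 61 62 63
f 61 63 47
f 62 44 64
f 62 64 63
f 63 64 65
f 63 65 47
f 64 44 66
f 64 66 65
f 65 66 67
f 65 67 47
f 66 44 68
f 66 68 67
f 67 68 69
f 67 69 47
f 68 44 45
f 68 45 69
f 69 45 46
f 69 46 47



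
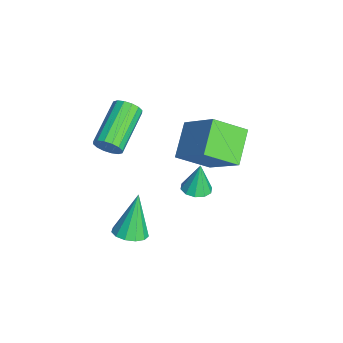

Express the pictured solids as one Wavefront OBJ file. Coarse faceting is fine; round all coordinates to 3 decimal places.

v -1.824 1.73 -0.507
v -3.155 2.266 0.387
v -1.87 3.123 -1.409
v -3.2 3.658 -0.515
v -0.5 2.682 0.895
v -1.83 3.217 1.789
v -0.545 4.074 -0.007
v -1.876 4.61 0.887
v 2.528 -0.49 -0.53
v 2.887 -1.05 -0.281
v 1.932 -0.09 1.23
v 3.138 -0.739 -0.266
v 3.196 -0.35 -0.335
v 3.042 -0.004 -0.466
v 2.724 0.187 -0.617
v 2.344 0.163 -0.74
v 2.023 -0.068 -0.797
v 1.862 -0.433 -0.768
v 1.912 -0.816 -0.664
v 2.158 -1.096 -0.517
v 2.521 -1.183 -0.374
v 1.143 2.174 0.49
v 1.703 2.414 0.522
v 0.997 2.346 1.77
v 1.459 2.695 0.456
v 1.095 2.776 0.404
v 0.749 2.628 0.384
v 0.553 2.306 0.405
v 0.583 1.934 0.458
v 0.826 1.654 0.523
v 1.191 1.572 0.576
v 1.537 1.721 0.595
v 1.732 2.042 0.575
v -0.741 -0.981 1.574
v -0.428 -0.84 2.09
v -2.126 0.103 2.862
v -2.439 -0.039 2.346
v -0.38 -0.591 1.892
v -2.077 0.351 2.665
v -0.428 -0.447 1.61
v -2.126 0.495 2.382
v -0.561 -0.446 1.317
v -2.258 0.496 2.09
v -0.742 -0.589 1.094
v -2.439 0.354 1.866
v -0.922 -0.836 0.999
v -2.62 0.106 1.771
v -1.054 -1.123 1.058
v -2.752 -0.18 1.83
v -1.103 -1.371 1.255
v -2.8 -0.429 2.028
v -1.054 -1.515 1.538
v -2.752 -0.573 2.31
v -0.922 -1.516 1.83
v -2.619 -0.574 2.603
v -0.741 -1.374 2.054
v -2.438 -0.431 2.826
v -0.56 -1.126 2.149
v -2.258 -0.184 2.921
f 2 4 1
f 5 2 1
f 1 4 3
f 3 5 1
f 2 8 4
f 6 2 5
f 6 8 2
f 4 8 3
f 7 5 3
f 3 8 7
f 7 6 5
f 8 6 7
f 10 9 12
f 10 12 11
f 12 9 13
f 12 13 11
f 13 9 14
f 13 14 11
f 14 9 15
f 14 15 11
f 15 9 16
f 15 16 11
f 16 9 17
f 16 17 11
f 17 9 18
f 17 18 11
f 18 9 19
f 18 19 11
f 19 9 20
f 19 20 11
f 20 9 21
f 20 21 11
f 21 9 10
f 21 10 11
f 23 22 25
f 23 25 24
f 25 22 26
f 25 26 24
f 26 22 27
f 26 27 24
f 27 22 28
f 27 28 24
f 28 22 29
f 28 29 24
f 29 22 30
f 29 30 24
f 30 22 31
f 30 31 24
f 31 22 32
f 31 32 24
f 32 22 33
f 32 33 24
f 33 22 23
f 33 23 24
f 35 34 38
f 35 38 36
f 36 38 39
f 36 39 37
f 38 34 40
f 38 40 39
f 39 40 41
f 39 41 37
f 40 34 42
f 40 42 41
f 41 42 43
f 41 43 37
f 42 34 44
f 42 44 43
f 43 44 45
f 43 45 37
f 44 34 46
f 44 46 45
f 45 46 47
f 45 47 37
f 46 34 48
f 46 48 47
f 47 48 49
f 47 49 37
f 48 34 50
f 48 50 49
f 49 50 51
f 49 51 37
f 50 34 52
f 50 52 51
f 51 52 53
f 51 53 37
f 52 34 54
f 52 54 53
f 53 54 55
f 53 55 37
f 54 34 56
f 54 56 55
f 55 56 57
f 55 57 37
f 56 34 58
f 56 58 57
f 57 58 59
f 57 59 37
f 58 34 35
f 58 35 59
f 59 35 36
f 59 36 37



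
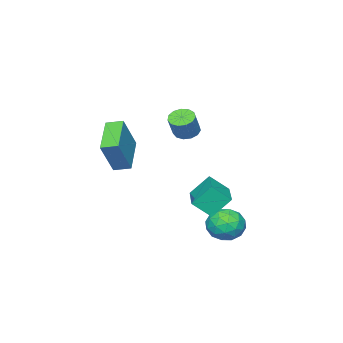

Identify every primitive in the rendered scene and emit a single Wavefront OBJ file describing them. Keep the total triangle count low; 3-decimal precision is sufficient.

v -3.055 2.466 -2.761
v -2.5 1.731 -1.961
v -1.506 3.801 -2.61
v -0.951 3.066 -1.81
v -2.409 1.834 -3.79
v -1.854 1.099 -2.99
v -0.86 3.169 -3.639
v -0.305 2.434 -2.839
v -1.806 3.836 -3.687
v -1.175 4.429 -3.232
v -0.665 3.391 -4.688
v -0.034 3.984 -4.233
v -0.367 3.184 -3.78
v -1.072 3.459 -3.161
v -0.768 4.361 -4.759
v -1.473 4.636 -4.14
v -0.534 4.754 -3.894
v -0.286 4.026 -3.289
v -1.554 3.794 -4.631
v -1.306 3.066 -4.026
v -1.591 4.171 -3.371
v -0.249 3.649 -4.549
v -0.445 3.179 -4.282
v -0.074 3.527 -4.015
v -1.53 3.601 -3.33
v -1.16 3.95 -3.062
v -0.684 3.218 -3.385
v -0.68 3.87 -4.858
v -0.31 4.219 -4.59
v -1.766 4.293 -3.905
v -1.395 4.641 -3.638
v -1.156 4.602 -4.535
v -0.843 4.711 -3.493
v -0.172 4.45 -4.082
v -0.604 4.671 -4.391
v -1.018 4.832 -4.027
v -0.698 4.283 -3.138
v -0.027 4.022 -3.727
v -0.222 3.552 -3.46
v -0.637 3.713 -3.096
v -0.321 4.474 -3.527
v -1.813 3.798 -4.193
v -1.142 3.537 -4.782
v -1.203 4.107 -4.824
v -1.618 4.268 -4.46
v -1.668 3.37 -3.838
v -0.997 3.109 -4.427
v -0.822 2.988 -3.893
v -1.236 3.149 -3.529
v -1.519 3.346 -4.393
v -1.243 -2.691 -0.62
v -0.242 -2.603 1.097
v -1.625 -1.931 -0.436
v -0.623 -1.843 1.281
v 0.283 -1.697 -1.561
v 1.285 -1.609 0.156
v -0.098 -0.937 -1.377
v 0.903 -0.849 0.34
v -0.83 1.736 1.399
v -0.331 1.938 1.053
v 0.308 2.146 2.094
v -0.19 1.944 2.441
v -0.533 2.229 1.119
v 0.106 2.437 2.161
v -0.83 2.363 1.274
v -0.191 2.572 2.316
v -1.126 2.299 1.469
v -0.487 2.507 2.51
v -1.329 2.055 1.641
v -0.689 2.263 2.683
v -1.372 1.71 1.737
v -0.733 1.919 2.779
v -1.244 1.374 1.726
v -0.605 1.582 2.768
v -0.984 1.152 1.61
v -0.345 1.36 2.652
v -0.675 1.116 1.428
v -0.036 1.324 2.47
v -0.415 1.276 1.237
v 0.224 1.484 2.278
v -0.287 1.583 1.097
v 0.352 1.791 2.138
f 2 4 1
f 5 2 1
f 1 4 3
f 3 5 1
f 2 8 4
f 6 2 5
f 6 8 2
f 4 8 3
f 7 5 3
f 3 8 7
f 7 6 5
f 8 6 7
f 9 46 25
f 46 20 49
f 25 49 14
f 46 49 25
f 9 25 21
f 25 14 26
f 21 26 10
f 25 26 21
f 9 21 30
f 21 10 31
f 30 31 16
f 21 31 30
f 9 30 42
f 30 16 45
f 42 45 19
f 30 45 42
f 9 42 46
f 42 19 50
f 46 50 20
f 42 50 46
f 10 26 37
f 26 14 40
f 37 40 18
f 26 40 37
f 14 49 27
f 49 20 48
f 27 48 13
f 49 48 27
f 20 50 47
f 50 19 43
f 47 43 11
f 50 43 47
f 19 45 44
f 45 16 32
f 44 32 15
f 45 32 44
f 16 31 36
f 31 10 33
f 36 33 17
f 31 33 36
f 12 38 24
f 38 18 39
f 24 39 13
f 38 39 24
f 12 24 22
f 24 13 23
f 22 23 11
f 24 23 22
f 12 22 29
f 22 11 28
f 29 28 15
f 22 28 29
f 12 29 34
f 29 15 35
f 34 35 17
f 29 35 34
f 12 34 38
f 34 17 41
f 38 41 18
f 34 41 38
f 13 39 27
f 39 18 40
f 27 40 14
f 39 40 27
f 11 23 47
f 23 13 48
f 47 48 20
f 23 48 47
f 15 28 44
f 28 11 43
f 44 43 19
f 28 43 44
f 17 35 36
f 35 15 32
f 36 32 16
f 35 32 36
f 18 41 37
f 41 17 33
f 37 33 10
f 41 33 37
f 52 54 51
f 55 52 51
f 51 54 53
f 53 55 51
f 52 58 54
f 56 52 55
f 56 58 52
f 54 58 53
f 57 55 53
f 53 58 57
f 57 56 55
f 58 56 57
f 60 59 63
f 60 63 61
f 61 63 64
f 61 64 62
f 63 59 65
f 63 65 64
f 64 65 66
f 64 66 62
f 65 59 67
f 65 67 66
f 66 67 68
f 66 68 62
f 67 59 69
f 67 69 68
f 68 69 70
f 68 70 62
f 69 59 71
f 69 71 70
f 70 71 72
f 70 72 62
f 71 59 73
f 71 73 72
f 72 73 74
f 72 74 62
f 73 59 75
f 73 75 74
f 74 75 76
f 74 76 62
f 75 59 77
f 75 77 76
f 76 77 78
f 76 78 62
f 77 59 79
f 77 79 78
f 78 79 80
f 78 80 62
f 79 59 81
f 79 81 80
f 80 81 82
f 80 82 62
f 81 59 60
f 81 60 82
f 82 60 61
f 82 61 62



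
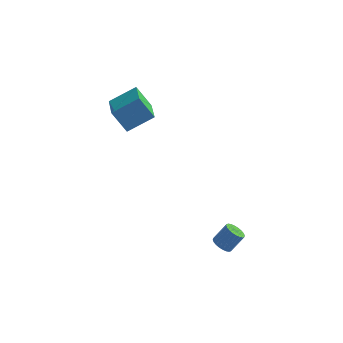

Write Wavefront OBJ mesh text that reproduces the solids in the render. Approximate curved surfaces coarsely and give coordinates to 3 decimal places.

v -3.807 -1.61 3.346
v -2.638 -0.731 4.11
v -4.493 -0.176 2.745
v -3.325 0.703 3.509
v -2.955 -1.703 2.151
v -1.787 -0.824 2.915
v -3.642 -0.269 1.55
v -2.473 0.61 2.314
v 2.677 -3.321 -4.023
v 3.041 -3.073 -4.4
v 3.567 -2.53 -3.533
v 3.203 -2.779 -3.157
v 2.874 -2.921 -4.394
v 3.4 -2.378 -3.527
v 2.677 -2.83 -4.331
v 3.203 -2.287 -3.464
v 2.479 -2.813 -4.222
v 3.005 -2.271 -3.355
v 2.312 -2.874 -4.082
v 2.838 -2.332 -3.215
v 2.2 -3.003 -3.933
v 2.726 -2.461 -3.067
v 2.161 -3.181 -3.798
v 2.687 -2.638 -2.932
v 2.201 -3.38 -3.698
v 2.727 -2.837 -2.831
v 2.313 -3.57 -3.647
v 2.839 -3.027 -2.78
v 2.48 -3.722 -3.653
v 3.006 -3.179 -2.786
v 2.677 -3.813 -3.716
v 3.203 -3.27 -2.849
v 2.875 -3.829 -3.825
v 3.401 -3.287 -2.958
v 3.042 -3.768 -3.965
v 3.568 -3.226 -3.098
v 3.154 -3.639 -4.113
v 3.68 -3.097 -3.247
v 3.193 -3.462 -4.248
v 3.719 -2.919 -3.382
v 3.153 -3.263 -4.349
v 3.679 -2.72 -3.482
f 2 4 1
f 5 2 1
f 1 4 3
f 3 5 1
f 2 8 4
f 6 2 5
f 6 8 2
f 4 8 3
f 7 5 3
f 3 8 7
f 7 6 5
f 8 6 7
f 10 9 13
f 10 13 11
f 11 13 14
f 11 14 12
f 13 9 15
f 13 15 14
f 14 15 16
f 14 16 12
f 15 9 17
f 15 17 16
f 16 17 18
f 16 18 12
f 17 9 19
f 17 19 18
f 18 19 20
f 18 20 12
f 19 9 21
f 19 21 20
f 20 21 22
f 20 22 12
f 21 9 23
f 21 23 22
f 22 23 24
f 22 24 12
f 23 9 25
f 23 25 24
f 24 25 26
f 24 26 12
f 25 9 27
f 25 27 26
f 26 27 28
f 26 28 12
f 27 9 29
f 27 29 28
f 28 29 30
f 28 30 12
f 29 9 31
f 29 31 30
f 30 31 32
f 30 32 12
f 31 9 33
f 31 33 32
f 32 33 34
f 32 34 12
f 33 9 35
f 33 35 34
f 34 35 36
f 34 36 12
f 35 9 37
f 35 37 36
f 36 37 38
f 36 38 12
f 37 9 39
f 37 39 38
f 38 39 40
f 38 40 12
f 39 9 41
f 39 41 40
f 40 41 42
f 40 42 12
f 41 9 10
f 41 10 42
f 42 10 11
f 42 11 12



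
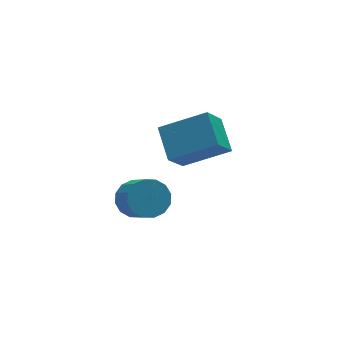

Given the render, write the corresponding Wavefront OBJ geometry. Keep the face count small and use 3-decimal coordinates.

v 3.057 -0.604 2.965
v 3.259 0.75 3.693
v 1.348 0.128 2.077
v 1.55 1.481 2.805
v 3.91 -0.081 1.755
v 4.112 1.272 2.483
v 2.201 0.65 0.867
v 2.403 2.004 1.595
v -0.962 -2.184 2.835
v -0.309 -2.536 2.537
v -0.424 -3.928 3.927
v -1.078 -3.576 4.225
v -0.167 -2.267 2.818
v -0.282 -3.659 4.208
v -0.238 -1.976 3.104
v -0.353 -3.367 4.493
v -0.503 -1.741 3.317
v -0.619 -3.132 4.707
v -0.892 -1.624 3.402
v -1.007 -3.015 4.792
v -1.299 -1.658 3.334
v -1.414 -3.049 4.724
v -1.616 -1.832 3.133
v -1.731 -3.224 4.523
v -1.758 -2.101 2.852
v -1.873 -3.493 4.242
v -1.687 -2.393 2.567
v -1.802 -3.784 3.956
v -1.421 -2.628 2.353
v -1.537 -4.019 3.743
v -1.033 -2.745 2.268
v -1.148 -4.136 3.658
v -0.626 -2.711 2.336
v -0.741 -4.102 3.726
f 2 4 1
f 5 2 1
f 1 4 3
f 3 5 1
f 2 8 4
f 6 2 5
f 6 8 2
f 4 8 3
f 7 5 3
f 3 8 7
f 7 6 5
f 8 6 7
f 10 9 13
f 10 13 11
f 11 13 14
f 11 14 12
f 13 9 15
f 13 15 14
f 14 15 16
f 14 16 12
f 15 9 17
f 15 17 16
f 16 17 18
f 16 18 12
f 17 9 19
f 17 19 18
f 18 19 20
f 18 20 12
f 19 9 21
f 19 21 20
f 20 21 22
f 20 22 12
f 21 9 23
f 21 23 22
f 22 23 24
f 22 24 12
f 23 9 25
f 23 25 24
f 24 25 26
f 24 26 12
f 25 9 27
f 25 27 26
f 26 27 28
f 26 28 12
f 27 9 29
f 27 29 28
f 28 29 30
f 28 30 12
f 29 9 31
f 29 31 30
f 30 31 32
f 30 32 12
f 31 9 33
f 31 33 32
f 32 33 34
f 32 34 12
f 33 9 10
f 33 10 34
f 34 10 11
f 34 11 12



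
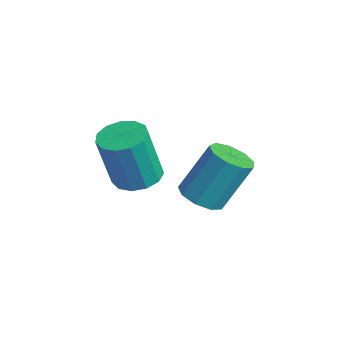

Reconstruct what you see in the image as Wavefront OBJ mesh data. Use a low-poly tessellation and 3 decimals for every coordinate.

v 3.081 1.77 0.311
v 3.878 1.787 0.239
v 4.015 2.748 1.976
v 3.219 2.73 2.049
v 3.659 2.233 0.009
v 3.796 3.194 1.747
v 3.17 2.462 -0.079
v 3.307 3.423 1.658
v 2.639 2.367 0.016
v 2.777 3.328 1.753
v 2.316 1.993 0.249
v 2.453 2.953 1.986
v 2.35 1.514 0.511
v 2.487 2.474 2.248
v 2.727 1.154 0.68
v 2.864 2.115 2.417
v 3.269 1.083 0.676
v 3.407 2.044 2.414
v 3.724 1.333 0.502
v 3.861 2.294 2.239
v 3.238 -0.321 1.854
v 4.045 -0.313 1.789
v 4.209 -0.85 3.761
v 3.402 -0.859 3.826
v 3.922 0.109 1.915
v 4.086 -0.428 3.886
v 3.581 0.393 2.02
v 3.745 -0.144 3.992
v 3.131 0.451 2.074
v 3.295 -0.086 4.045
v 2.716 0.263 2.057
v 2.88 -0.274 4.029
v 2.466 -0.11 1.976
v 2.63 -0.647 3.948
v 2.461 -0.55 1.857
v 2.625 -1.087 3.828
v 2.703 -0.918 1.736
v 2.867 -1.455 3.708
v 3.115 -1.096 1.653
v 3.279 -1.634 3.625
v 3.566 -1.029 1.634
v 3.73 -1.566 3.606
v 3.913 -0.737 1.685
v 4.077 -1.274 3.657
f 2 1 5
f 2 5 3
f 3 5 6
f 3 6 4
f 5 1 7
f 5 7 6
f 6 7 8
f 6 8 4
f 7 1 9
f 7 9 8
f 8 9 10
f 8 10 4
f 9 1 11
f 9 11 10
f 10 11 12
f 10 12 4
f 11 1 13
f 11 13 12
f 12 13 14
f 12 14 4
f 13 1 15
f 13 15 14
f 14 15 16
f 14 16 4
f 15 1 17
f 15 17 16
f 16 17 18
f 16 18 4
f 17 1 19
f 17 19 18
f 18 19 20
f 18 20 4
f 19 1 2
f 19 2 20
f 20 2 3
f 20 3 4
f 22 21 25
f 22 25 23
f 23 25 26
f 23 26 24
f 25 21 27
f 25 27 26
f 26 27 28
f 26 28 24
f 27 21 29
f 27 29 28
f 28 29 30
f 28 30 24
f 29 21 31
f 29 31 30
f 30 31 32
f 30 32 24
f 31 21 33
f 31 33 32
f 32 33 34
f 32 34 24
f 33 21 35
f 33 35 34
f 34 35 36
f 34 36 24
f 35 21 37
f 35 37 36
f 36 37 38
f 36 38 24
f 37 21 39
f 37 39 38
f 38 39 40
f 38 40 24
f 39 21 41
f 39 41 40
f 40 41 42
f 40 42 24
f 41 21 43
f 41 43 42
f 42 43 44
f 42 44 24
f 43 21 22
f 43 22 44
f 44 22 23
f 44 23 24



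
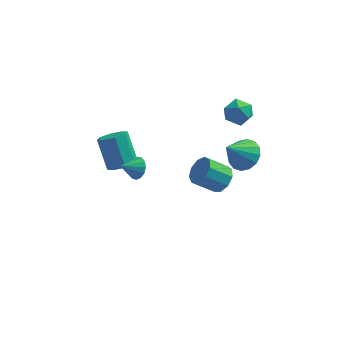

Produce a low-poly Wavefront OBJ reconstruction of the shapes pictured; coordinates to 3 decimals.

v -2.82 0.781 -1.59
v -2.09 0.566 -1.148
v -2.77 1.584 0.471
v -3.5 1.799 0.03
v -2.026 1.146 -1.485
v -2.706 2.164 0.134
v -2.427 1.511 -1.884
v -3.107 2.529 -0.265
v -3.058 1.449 -2.11
v -3.739 2.467 -0.491
v -3.55 0.996 -2.031
v -4.23 2.014 -0.412
v -3.614 0.416 -1.694
v -4.294 1.434 -0.075
v -3.213 0.051 -1.295
v -3.893 1.069 0.324
v -2.581 0.113 -1.069
v -3.262 1.131 0.55
v 3.857 -0.05 0.943
v 4.57 -0.788 1.032
v 2.923 -0.79 2.277
v 4.731 -0.4 1.36
v 4.658 0.082 1.577
v 4.371 0.529 1.623
v 3.946 0.82 1.487
v 3.497 0.879 1.205
v 3.145 0.689 0.853
v 2.984 0.301 0.525
v 3.056 -0.181 0.309
v 3.344 -0.628 0.262
v 3.769 -0.919 0.398
v 4.218 -0.978 0.68
v -1.466 -3.397 2.639
v -1.062 -3.361 3.209
v -2.274 -3.883 3.241
v -1.249 -3.051 3.208
v -1.495 -2.834 3.053
v -1.732 -2.767 2.788
v -1.899 -2.869 2.483
v -1.949 -3.113 2.219
v -1.869 -3.432 2.068
v -1.682 -3.742 2.07
v -1.436 -3.96 2.224
v -1.199 -4.026 2.489
v -1.032 -3.924 2.794
v -0.982 -3.681 3.058
v 2.572 1.758 -3.304
v 3.161 1.428 -2.68
v 1.937 1.151 -1.671
v 1.348 1.482 -2.296
v 3.087 2.048 -2.599
v 1.864 1.771 -1.591
v 2.772 2.532 -2.849
v 1.548 2.255 -1.84
v 2.364 2.655 -3.311
v 1.14 2.378 -2.303
v 2.052 2.358 -3.77
v 0.828 2.081 -2.762
v 1.984 1.78 -4.012
v 0.76 1.503 -3.003
v 2.191 1.193 -3.922
v 0.967 0.916 -2.913
v 2.576 0.87 -3.543
v 1.352 0.593 -2.534
v 2.959 0.963 -3.053
v 1.735 0.686 -2.044
v 3.582 3.637 1.893
v 4.088 2.955 1.501
v 2.532 2.625 2.299
v 3.038 1.943 1.907
v 3.346 2.367 2.682
v 3.995 2.992 2.431
v 2.625 2.588 1.369
v 3.274 3.213 1.118
v 3.496 2.306 1.177
v 3.942 2.17 1.988
v 2.678 3.41 1.812
v 3.124 3.274 2.623
f 2 1 5
f 2 5 3
f 3 5 6
f 3 6 4
f 5 1 7
f 5 7 6
f 6 7 8
f 6 8 4
f 7 1 9
f 7 9 8
f 8 9 10
f 8 10 4
f 9 1 11
f 9 11 10
f 10 11 12
f 10 12 4
f 11 1 13
f 11 13 12
f 12 13 14
f 12 14 4
f 13 1 15
f 13 15 14
f 14 15 16
f 14 16 4
f 15 1 17
f 15 17 16
f 16 17 18
f 16 18 4
f 17 1 2
f 17 2 18
f 18 2 3
f 18 3 4
f 20 19 22
f 20 22 21
f 22 19 23
f 22 23 21
f 23 19 24
f 23 24 21
f 24 19 25
f 24 25 21
f 25 19 26
f 25 26 21
f 26 19 27
f 26 27 21
f 27 19 28
f 27 28 21
f 28 19 29
f 28 29 21
f 29 19 30
f 29 30 21
f 30 19 31
f 30 31 21
f 31 19 32
f 31 32 21
f 32 19 20
f 32 20 21
f 34 33 36
f 34 36 35
f 36 33 37
f 36 37 35
f 37 33 38
f 37 38 35
f 38 33 39
f 38 39 35
f 39 33 40
f 39 40 35
f 40 33 41
f 40 41 35
f 41 33 42
f 41 42 35
f 42 33 43
f 42 43 35
f 43 33 44
f 43 44 35
f 44 33 45
f 44 45 35
f 45 33 46
f 45 46 35
f 46 33 34
f 46 34 35
f 48 47 51
f 48 51 49
f 49 51 52
f 49 52 50
f 51 47 53
f 51 53 52
f 52 53 54
f 52 54 50
f 53 47 55
f 53 55 54
f 54 55 56
f 54 56 50
f 55 47 57
f 55 57 56
f 56 57 58
f 56 58 50
f 57 47 59
f 57 59 58
f 58 59 60
f 58 60 50
f 59 47 61
f 59 61 60
f 60 61 62
f 60 62 50
f 61 47 63
f 61 63 62
f 62 63 64
f 62 64 50
f 63 47 65
f 63 65 64
f 64 65 66
f 64 66 50
f 65 47 48
f 65 48 66
f 66 48 49
f 66 49 50
f 67 78 72
f 67 72 68
f 67 68 74
f 67 74 77
f 67 77 78
f 68 72 76
f 72 78 71
f 78 77 69
f 77 74 73
f 74 68 75
f 70 76 71
f 70 71 69
f 70 69 73
f 70 73 75
f 70 75 76
f 71 76 72
f 69 71 78
f 73 69 77
f 75 73 74
f 76 75 68



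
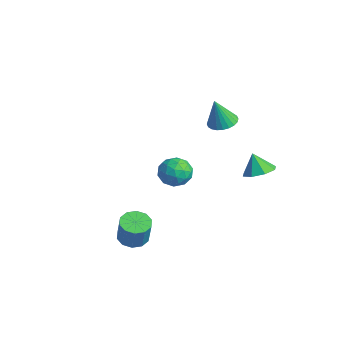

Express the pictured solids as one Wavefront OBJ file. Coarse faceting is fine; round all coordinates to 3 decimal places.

v 2.447 3.975 0.836
v 3.213 4.59 1.259
v 1.873 3.805 2.124
v 2.558 5.022 1.024
v 1.838 4.84 0.679
v 1.475 4.151 0.426
v 1.681 3.359 0.414
v 2.336 2.927 0.649
v 3.056 3.109 0.994
v 3.419 3.798 1.246
v -2.348 4.081 2.442
v -1.471 3.638 2.322
v -2.372 3.499 4.418
v -1.362 3.993 2.428
v -1.404 4.362 2.536
v -1.589 4.688 2.63
v -1.89 4.921 2.695
v -2.261 5.026 2.721
v -2.645 4.988 2.705
v -2.983 4.811 2.649
v -3.226 4.523 2.561
v -3.334 4.168 2.456
v -3.293 3.799 2.348
v -3.107 3.473 2.254
v -2.806 3.24 2.189
v -2.436 3.135 2.163
v -2.052 3.173 2.179
v -1.713 3.35 2.235
v -4.284 1.897 -2.888
v -3.127 2.116 -2.909
v -4.053 0.824 -1.331
v -2.896 1.043 -1.352
v -3.654 1.905 -1.09
v -3.797 2.569 -2.053
v -3.383 0.371 -2.187
v -3.526 1.035 -3.15
v -2.571 1.173 -2.476
v -2.738 2.121 -1.798
v -4.442 0.819 -2.442
v -4.609 1.767 -1.764
v -3.726 2.101 -3.035
v -3.454 0.839 -1.205
v -3.899 1.346 -1.051
v -3.219 1.475 -1.063
v -4.12 2.367 -2.532
v -3.44 2.496 -2.544
v -3.749 2.372 -1.475
v -3.74 0.444 -1.696
v -3.06 0.573 -1.708
v -3.961 1.465 -3.177
v -3.281 1.594 -3.189
v -3.431 0.568 -2.765
v -2.719 1.675 -2.793
v -2.583 1.044 -1.878
v -2.869 0.65 -2.369
v -2.953 1.039 -2.935
v -2.817 2.232 -2.395
v -2.681 1.602 -1.479
v -3.126 2.109 -1.325
v -3.21 2.499 -1.891
v -2.49 1.678 -2.14
v -4.499 1.338 -2.761
v -4.363 0.708 -1.845
v -3.97 0.441 -2.349
v -4.054 0.831 -2.915
v -4.597 1.896 -2.362
v -4.461 1.265 -1.447
v -4.227 1.901 -1.305
v -4.311 2.29 -1.871
v -4.69 1.262 -2.1
v 1.564 -3.918 -2.935
v 2.469 -3.781 -3.255
v 3.082 -3.885 -1.565
v 2.176 -4.022 -1.245
v 2.232 -3.244 -3.135
v 2.844 -3.348 -1.446
v 1.739 -2.964 -2.94
v 2.351 -3.068 -1.25
v 1.179 -3.049 -2.742
v 1.792 -3.152 -1.053
v 0.767 -3.465 -2.618
v 1.379 -3.569 -0.929
v 0.658 -4.055 -2.615
v 1.271 -4.159 -0.925
v 0.896 -4.592 -2.734
v 1.508 -4.696 -1.045
v 1.389 -4.872 -2.93
v 2.001 -4.976 -1.24
v 1.948 -4.788 -3.127
v 2.561 -4.891 -1.438
v 2.361 -4.371 -3.251
v 2.973 -4.475 -1.562
f 2 1 4
f 2 4 3
f 4 1 5
f 4 5 3
f 5 1 6
f 5 6 3
f 6 1 7
f 6 7 3
f 7 1 8
f 7 8 3
f 8 1 9
f 8 9 3
f 9 1 10
f 9 10 3
f 10 1 2
f 10 2 3
f 12 11 14
f 12 14 13
f 14 11 15
f 14 15 13
f 15 11 16
f 15 16 13
f 16 11 17
f 16 17 13
f 17 11 18
f 17 18 13
f 18 11 19
f 18 19 13
f 19 11 20
f 19 20 13
f 20 11 21
f 20 21 13
f 21 11 22
f 21 22 13
f 22 11 23
f 22 23 13
f 23 11 24
f 23 24 13
f 24 11 25
f 24 25 13
f 25 11 26
f 25 26 13
f 26 11 27
f 26 27 13
f 27 11 28
f 27 28 13
f 28 11 12
f 28 12 13
f 29 66 45
f 66 40 69
f 45 69 34
f 66 69 45
f 29 45 41
f 45 34 46
f 41 46 30
f 45 46 41
f 29 41 50
f 41 30 51
f 50 51 36
f 41 51 50
f 29 50 62
f 50 36 65
f 62 65 39
f 50 65 62
f 29 62 66
f 62 39 70
f 66 70 40
f 62 70 66
f 30 46 57
f 46 34 60
f 57 60 38
f 46 60 57
f 34 69 47
f 69 40 68
f 47 68 33
f 69 68 47
f 40 70 67
f 70 39 63
f 67 63 31
f 70 63 67
f 39 65 64
f 65 36 52
f 64 52 35
f 65 52 64
f 36 51 56
f 51 30 53
f 56 53 37
f 51 53 56
f 32 58 44
f 58 38 59
f 44 59 33
f 58 59 44
f 32 44 42
f 44 33 43
f 42 43 31
f 44 43 42
f 32 42 49
f 42 31 48
f 49 48 35
f 42 48 49
f 32 49 54
f 49 35 55
f 54 55 37
f 49 55 54
f 32 54 58
f 54 37 61
f 58 61 38
f 54 61 58
f 33 59 47
f 59 38 60
f 47 60 34
f 59 60 47
f 31 43 67
f 43 33 68
f 67 68 40
f 43 68 67
f 35 48 64
f 48 31 63
f 64 63 39
f 48 63 64
f 37 55 56
f 55 35 52
f 56 52 36
f 55 52 56
f 38 61 57
f 61 37 53
f 57 53 30
f 61 53 57
f 72 71 75
f 72 75 73
f 73 75 76
f 73 76 74
f 75 71 77
f 75 77 76
f 76 77 78
f 76 78 74
f 77 71 79
f 77 79 78
f 78 79 80
f 78 80 74
f 79 71 81
f 79 81 80
f 80 81 82
f 80 82 74
f 81 71 83
f 81 83 82
f 82 83 84
f 82 84 74
f 83 71 85
f 83 85 84
f 84 85 86
f 84 86 74
f 85 71 87
f 85 87 86
f 86 87 88
f 86 88 74
f 87 71 89
f 87 89 88
f 88 89 90
f 88 90 74
f 89 71 91
f 89 91 90
f 90 91 92
f 90 92 74
f 91 71 72
f 91 72 92
f 92 72 73
f 92 73 74



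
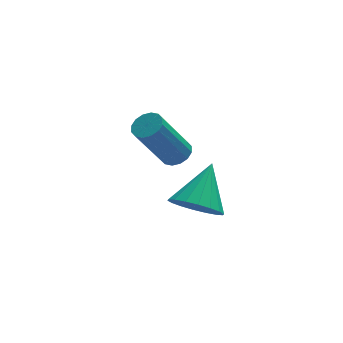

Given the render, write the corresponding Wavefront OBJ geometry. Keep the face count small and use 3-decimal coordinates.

v -2.659 0.014 -0.216
v -2.229 0.496 -0.966
v -1.881 1.206 0.996
v -2.615 0.705 -0.924
v -3.009 0.777 -0.741
v -3.335 0.698 -0.455
v -3.526 0.483 -0.121
v -3.546 0.176 0.194
v -3.39 -0.164 0.428
v -3.09 -0.468 0.534
v -2.704 -0.677 0.492
v -2.31 -0.749 0.309
v -1.984 -0.67 0.023
v -1.793 -0.455 -0.311
v -1.773 -0.148 -0.626
v -1.929 0.192 -0.86
v -3.261 0.309 2.426
v -2.842 0.582 2.719
v -3.86 0.204 4.528
v -4.279 -0.069 4.234
v -3.041 0.796 2.651
v -4.059 0.418 4.46
v -3.3 0.88 2.523
v -4.318 0.501 4.332
v -3.548 0.81 2.369
v -4.566 0.432 4.178
v -3.719 0.607 2.23
v -4.737 0.228 4.039
v -3.768 0.323 2.143
v -4.786 -0.055 3.952
v -3.68 0.036 2.132
v -4.698 -0.342 3.941
v -3.481 -0.178 2.2
v -4.499 -0.556 4.009
v -3.222 -0.261 2.328
v -4.24 -0.64 4.137
v -2.974 -0.192 2.482
v -3.992 -0.57 4.291
v -2.803 0.012 2.621
v -3.821 -0.367 4.43
v -2.754 0.295 2.708
v -3.772 -0.083 4.517
f 2 1 4
f 2 4 3
f 4 1 5
f 4 5 3
f 5 1 6
f 5 6 3
f 6 1 7
f 6 7 3
f 7 1 8
f 7 8 3
f 8 1 9
f 8 9 3
f 9 1 10
f 9 10 3
f 10 1 11
f 10 11 3
f 11 1 12
f 11 12 3
f 12 1 13
f 12 13 3
f 13 1 14
f 13 14 3
f 14 1 15
f 14 15 3
f 15 1 16
f 15 16 3
f 16 1 2
f 16 2 3
f 18 17 21
f 18 21 19
f 19 21 22
f 19 22 20
f 21 17 23
f 21 23 22
f 22 23 24
f 22 24 20
f 23 17 25
f 23 25 24
f 24 25 26
f 24 26 20
f 25 17 27
f 25 27 26
f 26 27 28
f 26 28 20
f 27 17 29
f 27 29 28
f 28 29 30
f 28 30 20
f 29 17 31
f 29 31 30
f 30 31 32
f 30 32 20
f 31 17 33
f 31 33 32
f 32 33 34
f 32 34 20
f 33 17 35
f 33 35 34
f 34 35 36
f 34 36 20
f 35 17 37
f 35 37 36
f 36 37 38
f 36 38 20
f 37 17 39
f 37 39 38
f 38 39 40
f 38 40 20
f 39 17 41
f 39 41 40
f 40 41 42
f 40 42 20
f 41 17 18
f 41 18 42
f 42 18 19
f 42 19 20



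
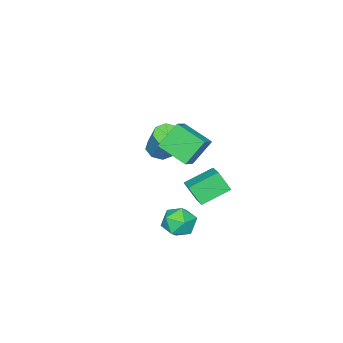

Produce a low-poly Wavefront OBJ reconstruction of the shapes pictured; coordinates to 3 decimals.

v -4.027 -0.483 -0.027
v -3.209 -0.424 -0.253
v -2.796 0.481 1.482
v -3.613 0.423 1.707
v -3.556 0.093 -0.44
v -3.143 0.998 1.295
v -4.179 0.273 -0.385
v -3.766 1.178 1.349
v -4.712 0.011 -0.121
v -4.299 0.916 1.613
v -4.844 -0.541 0.198
v -4.431 0.364 1.933
v -4.497 -1.058 0.385
v -4.084 -0.153 2.12
v -3.874 -1.238 0.331
v -3.461 -0.333 2.065
v -3.341 -0.976 0.067
v -2.928 -0.071 1.801
v -2.542 3.354 -3.117
v -1.482 3.359 -2.898
v -2.358 1.841 -3.982
v -1.298 1.846 -3.763
v -2.014 1.69 -2.966
v -2.128 2.626 -2.431
v -1.712 2.574 -4.449
v -1.826 3.51 -3.914
v -0.969 2.877 -3.722
v -1.155 2.33 -2.805
v -2.685 2.87 -4.075
v -2.871 2.323 -3.158
v -2.618 4.244 3.344
v -2.556 2.449 3.993
v -1.741 4.467 3.876
v -1.679 2.672 4.526
v -1.641 3.768 1.934
v -1.579 1.973 2.584
v -0.764 3.991 2.467
v -0.702 2.196 3.116
v -5.009 3.323 -1.803
v -4.842 2.563 -0.675
v -4.124 4.394 -1.211
v -3.957 3.634 -0.084
v -3.503 2.506 -2.576
v -3.336 1.746 -1.449
v -2.618 3.577 -1.985
v -2.451 2.817 -0.857
f 2 1 5
f 2 5 3
f 3 5 6
f 3 6 4
f 5 1 7
f 5 7 6
f 6 7 8
f 6 8 4
f 7 1 9
f 7 9 8
f 8 9 10
f 8 10 4
f 9 1 11
f 9 11 10
f 10 11 12
f 10 12 4
f 11 1 13
f 11 13 12
f 12 13 14
f 12 14 4
f 13 1 15
f 13 15 14
f 14 15 16
f 14 16 4
f 15 1 17
f 15 17 16
f 16 17 18
f 16 18 4
f 17 1 2
f 17 2 18
f 18 2 3
f 18 3 4
f 19 30 24
f 19 24 20
f 19 20 26
f 19 26 29
f 19 29 30
f 20 24 28
f 24 30 23
f 30 29 21
f 29 26 25
f 26 20 27
f 22 28 23
f 22 23 21
f 22 21 25
f 22 25 27
f 22 27 28
f 23 28 24
f 21 23 30
f 25 21 29
f 27 25 26
f 28 27 20
f 32 34 31
f 35 32 31
f 31 34 33
f 33 35 31
f 32 38 34
f 36 32 35
f 36 38 32
f 34 38 33
f 37 35 33
f 33 38 37
f 37 36 35
f 38 36 37
f 40 42 39
f 43 40 39
f 39 42 41
f 41 43 39
f 40 46 42
f 44 40 43
f 44 46 40
f 42 46 41
f 45 43 41
f 41 46 45
f 45 44 43
f 46 44 45



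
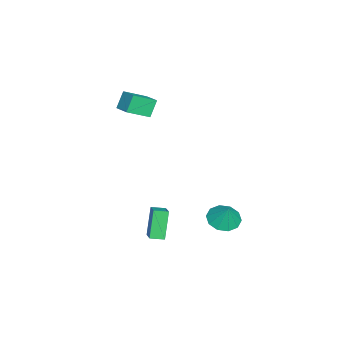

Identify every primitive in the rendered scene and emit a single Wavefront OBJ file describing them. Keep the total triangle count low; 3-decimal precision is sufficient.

v 2.832 -1.143 -4.961
v 1.941 -1.104 -3.227
v 2.594 -0.318 -5.102
v 1.703 -0.28 -3.368
v 3.957 -0.72 -4.392
v 3.066 -0.682 -2.658
v 3.719 0.104 -4.533
v 2.828 0.143 -2.799
v -2.233 -2.244 3.31
v -1.445 -3.435 4.055
v -1.317 -1.439 3.628
v -0.529 -2.63 4.372
v -1.631 -2.51 2.248
v -0.843 -3.701 2.992
v -0.715 -1.705 2.565
v 0.073 -2.896 3.31
v 1.248 2.984 -4.051
v 1.969 2.255 -4.141
v 1.752 3.336 -2.849
v 2.2 2.791 -4.394
v 2.067 3.402 -4.516
v 1.621 3.853 -4.461
v 1.032 3.972 -4.249
v 0.526 3.714 -3.962
v 0.296 3.177 -3.708
v 0.429 2.567 -3.586
v 0.875 2.116 -3.641
v 1.463 1.997 -3.853
f 2 4 1
f 5 2 1
f 1 4 3
f 3 5 1
f 2 8 4
f 6 2 5
f 6 8 2
f 4 8 3
f 7 5 3
f 3 8 7
f 7 6 5
f 8 6 7
f 10 12 9
f 13 10 9
f 9 12 11
f 11 13 9
f 10 16 12
f 14 10 13
f 14 16 10
f 12 16 11
f 15 13 11
f 11 16 15
f 15 14 13
f 16 14 15
f 18 17 20
f 18 20 19
f 20 17 21
f 20 21 19
f 21 17 22
f 21 22 19
f 22 17 23
f 22 23 19
f 23 17 24
f 23 24 19
f 24 17 25
f 24 25 19
f 25 17 26
f 25 26 19
f 26 17 27
f 26 27 19
f 27 17 28
f 27 28 19
f 28 17 18
f 28 18 19

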